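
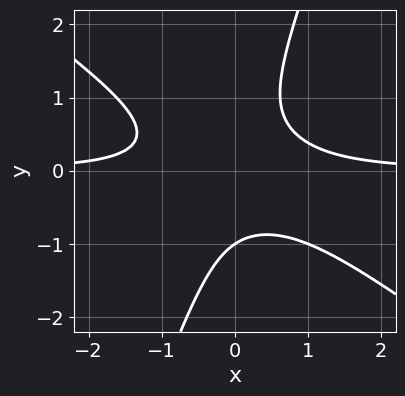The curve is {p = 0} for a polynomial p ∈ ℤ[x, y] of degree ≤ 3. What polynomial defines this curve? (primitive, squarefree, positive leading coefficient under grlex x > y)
The degree is 3 — the shape is more complex than any degree-2 curve.
From the visible intercepts: the curve avoids every integer x-axis point in the box; it crosses the y-axis at the gridline y = -1.
Matching integer coefficients to the picture gives p.

2*x^2*y + 2*x*y^2 - y^3 - 1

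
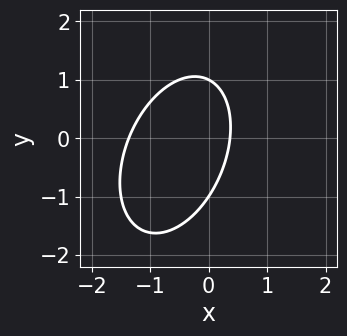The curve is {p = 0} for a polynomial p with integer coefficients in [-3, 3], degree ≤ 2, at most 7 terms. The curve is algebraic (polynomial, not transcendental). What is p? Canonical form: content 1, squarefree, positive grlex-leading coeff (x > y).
Degree: the shape is more complex than any degree-1 curve, so deg p = 2.
Reading off the gridlines: the y-axis gridline crossings are at y ∈ {-1, 1}.
Fitting integer coefficients to these (and the overall shape) gives p.

2*x^2 - x*y + y^2 + 2*x - 1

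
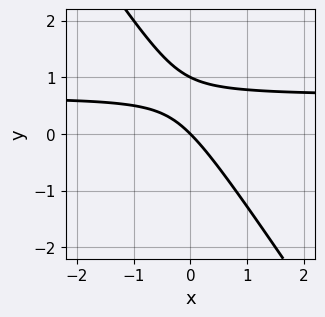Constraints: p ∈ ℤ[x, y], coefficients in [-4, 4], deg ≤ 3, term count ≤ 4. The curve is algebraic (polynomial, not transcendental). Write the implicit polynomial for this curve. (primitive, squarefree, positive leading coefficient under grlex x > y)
Degree: a generic line meets the curve in up to 2 points, so deg p = 2.
From the axis intercepts and sections: the y-axis gridline crossings are at y ∈ {0, 1}; it meets the x-axis at x = 0 (among the integer gridlines).
These observations pin down the coefficients.

3*x*y + 2*y^2 - 2*x - 2*y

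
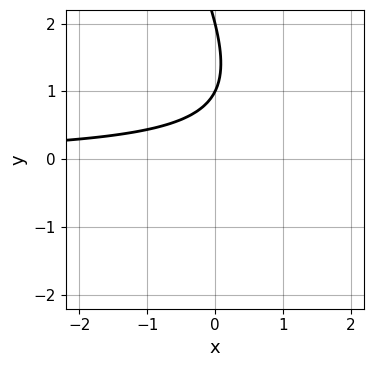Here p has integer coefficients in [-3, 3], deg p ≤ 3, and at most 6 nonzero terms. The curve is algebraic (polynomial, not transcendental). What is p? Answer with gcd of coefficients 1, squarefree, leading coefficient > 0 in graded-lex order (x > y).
(a) The degree is 2 — a generic line meets the curve in up to 2 points.
(b) Observable constraints: no x-intercept at any integer in the box; among the integer gridlines, it crosses the y-axis at y ∈ {1, 2}.
(c) Assembling these constraints gives the stated polynomial.

2*x*y + y^2 - 3*y + 2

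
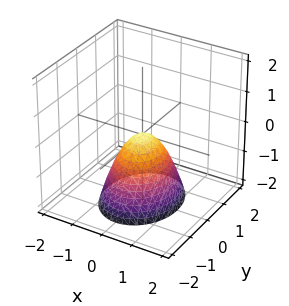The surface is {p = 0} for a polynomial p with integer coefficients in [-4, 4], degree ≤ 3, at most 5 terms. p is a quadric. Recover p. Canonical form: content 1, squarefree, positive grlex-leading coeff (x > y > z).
3*x^2 + 2*y^2 + 2*z

1. The degree is 2 — a paraboloid; a quadric.
2. Symmetries: mirror symmetry x ↦ −x ⇒ only even powers of x; it's symmetric under y → −y, forcing even powers of y.
3. From the visible intercepts: one y-axis crossing is at y = 0; one z-axis crossing is at z = 0; it meets the x-axis at x = 0 (among the integer gridlines).
4. Together with the visible shape, these determine p as stated.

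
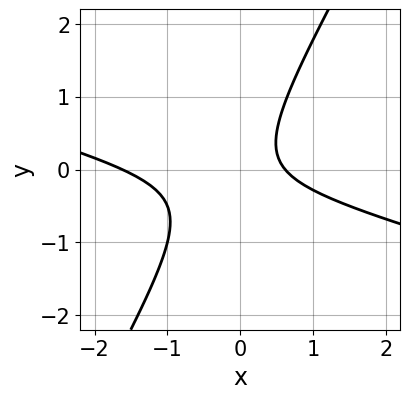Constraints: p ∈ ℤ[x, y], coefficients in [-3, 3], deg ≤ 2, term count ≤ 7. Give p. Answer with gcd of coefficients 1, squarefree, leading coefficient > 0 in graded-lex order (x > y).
x^2 + 3*x*y - 2*y^2 + x - 1

1. deg p = 2.
2. Against the integer gridlines: the curve avoids every integer y-axis point in the box.
3. Fitting integer coefficients to these (and the overall shape) gives p.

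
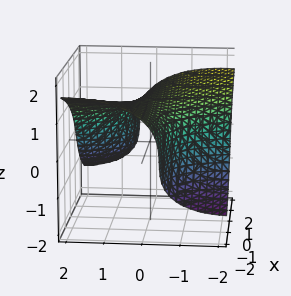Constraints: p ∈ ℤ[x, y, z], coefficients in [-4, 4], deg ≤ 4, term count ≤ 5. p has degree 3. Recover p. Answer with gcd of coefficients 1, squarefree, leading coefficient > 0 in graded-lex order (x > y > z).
1. deg p = 3. No degree-2 surface has this shape.
2. Observable constraints: it misses every integer gridline on the y-axis; it misses every integer gridline on the x-axis.
3. Assembling these constraints gives the stated polynomial.

y^2*z + 2*z^3 + 3*x*y - 3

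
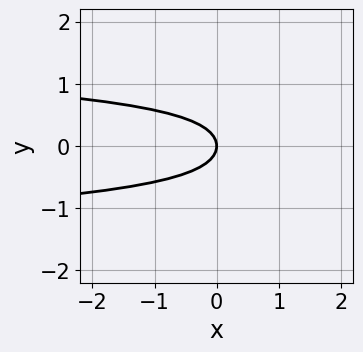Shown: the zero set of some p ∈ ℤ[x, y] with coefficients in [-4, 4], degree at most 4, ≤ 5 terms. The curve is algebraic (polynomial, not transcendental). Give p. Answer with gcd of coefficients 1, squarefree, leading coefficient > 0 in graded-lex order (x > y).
(a) deg p = 4. The shape is more complex than any degree-3 curve.
(b) Symmetries: the y ↦ −y reflection is a symmetry, so y appears only in even powers.
(c) Checking where it meets the axes: one x-axis crossing is at x = 0; it meets the y-axis at y = 0 (among the integer gridlines).
(d) Solving for integer coefficients yields p as stated.

3*y^4 + 2*y^2 + x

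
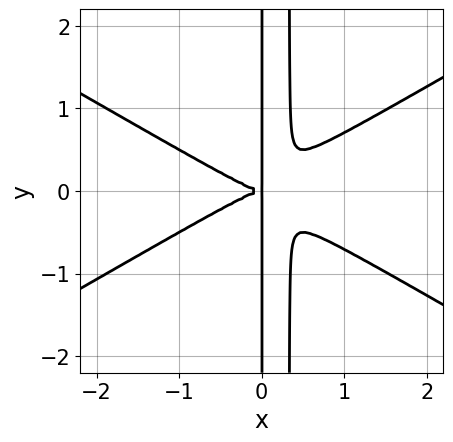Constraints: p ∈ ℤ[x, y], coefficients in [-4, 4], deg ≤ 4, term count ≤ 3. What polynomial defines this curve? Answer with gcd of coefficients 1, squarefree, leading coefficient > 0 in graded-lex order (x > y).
1. deg p = 4. The shape is more complex than any degree-3 curve.
2. Symmetries: the y ↦ −y reflection is a symmetry, so y appears only in even powers.
3. From the axis intercepts and sections: the visible y-axis segment lies entirely on the curve.
4. Solving for integer coefficients yields p as stated.

x^4 - 3*x^2*y^2 + x*y^2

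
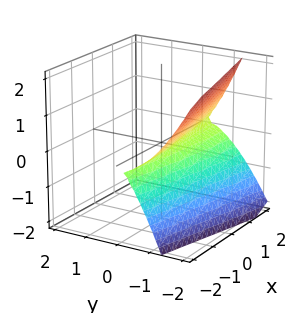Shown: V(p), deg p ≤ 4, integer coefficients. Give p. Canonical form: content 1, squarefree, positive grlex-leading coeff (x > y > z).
x*y*z + 2*y^3 + y^2 + 2*z^2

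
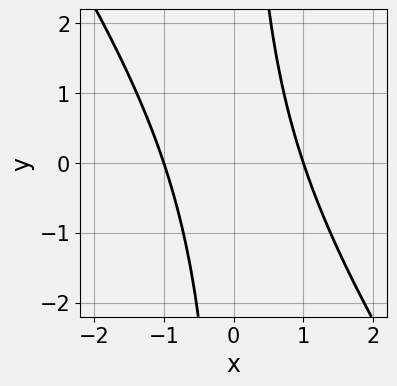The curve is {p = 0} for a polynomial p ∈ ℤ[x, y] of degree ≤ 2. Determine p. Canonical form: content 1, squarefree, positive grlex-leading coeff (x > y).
3*x^2 + 2*x*y - 3

1. deg p = 2.
2. From the visible intercepts: the curve avoids every integer y-axis point in the box; the x-axis gridline crossings are at x ∈ {-1, 1}.
3. Assembling these constraints gives the stated polynomial.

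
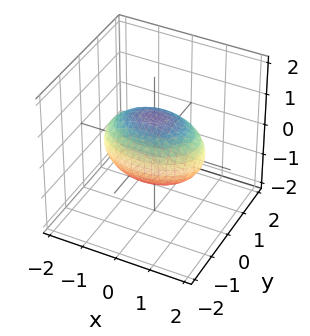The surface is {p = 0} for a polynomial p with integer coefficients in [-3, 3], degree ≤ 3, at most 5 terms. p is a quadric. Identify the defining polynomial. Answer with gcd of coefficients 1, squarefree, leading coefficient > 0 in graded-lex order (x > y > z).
(a) The degree is 2 — a closed, bounded, convex surface; a quadric.
(b) Symmetries: mirror symmetry x ↦ −x ⇒ only even powers of x; it's symmetric under y → −y, forcing even powers of y; the z ↦ −z reflection is a symmetry, so z appears only in even powers.
(c) Observable constraints: the y-axis gridline crossings are at y ∈ {-1, 1}; the z-axis gridline crossings are at z ∈ {-1, 1}.
(d) Together with the visible shape, these determine p as stated.

x^2 + 2*y^2 + 2*z^2 - 2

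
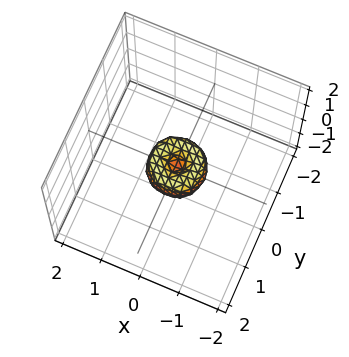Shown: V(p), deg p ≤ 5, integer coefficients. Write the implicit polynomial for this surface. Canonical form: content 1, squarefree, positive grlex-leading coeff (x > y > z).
(a) The degree is 4 — the shape is more complex than any degree-3 surface.
(b) Symmetries: the surface is invariant under rotation about z: p = q(x² + y², z).
(c) Checking where it meets the axes: it meets the y-axis at y = 0 (among the integer gridlines); it crosses the x-axis at the gridline x = 0; a circular section at z = 0 has radius between 0 and 1.
(d) Matching integer coefficients to the picture gives p.

2*x^4 + 4*x^2*y^2 + 2*y^4 - x^2 - y^2 + z^2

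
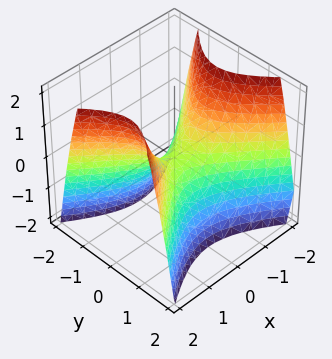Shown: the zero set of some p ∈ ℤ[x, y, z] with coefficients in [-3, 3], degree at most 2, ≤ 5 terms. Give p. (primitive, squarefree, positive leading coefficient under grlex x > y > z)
(a) Degree: a saddle surface; a quadric, so deg p = 2.
(b) Symmetries: the y ↦ −y reflection is a symmetry, so y appears only in even powers; mirror symmetry x ↦ −x ⇒ only even powers of x.
(c) From the axis intercepts and sections: it meets the y-axis at y = 0 (among the integer gridlines); it crosses the x-axis at the gridline x = 0.
(d) Fitting integer coefficients to these (and the overall shape) gives p.

2*x^2 - 3*y^2 - 2*z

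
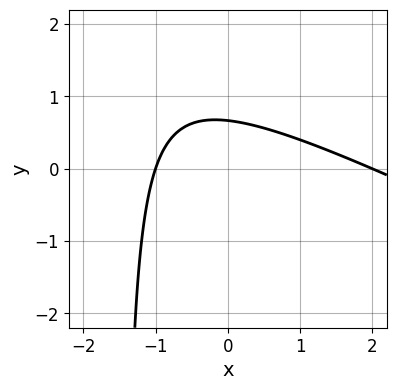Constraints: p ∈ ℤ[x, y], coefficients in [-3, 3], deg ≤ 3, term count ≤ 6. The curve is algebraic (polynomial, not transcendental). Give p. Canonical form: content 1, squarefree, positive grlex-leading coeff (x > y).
x^2 + 2*x*y - x + 3*y - 2

1. Degree: no degree-1 curve has this shape, so deg p = 2.
2. Reading off the gridlines: among the integer gridlines, it crosses the x-axis at x ∈ {-1, 2}.
3. Fitting integer coefficients to these (and the overall shape) gives p.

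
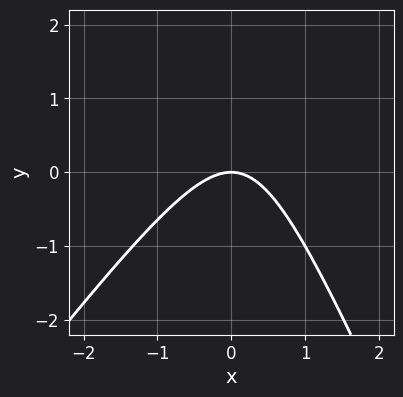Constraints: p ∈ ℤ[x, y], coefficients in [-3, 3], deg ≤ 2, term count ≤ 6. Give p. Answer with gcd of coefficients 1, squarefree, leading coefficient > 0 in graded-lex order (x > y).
deg p = 2.
Observable constraints: it crosses the y-axis at the gridline y = 0; it crosses the x-axis at the gridline x = 0.
Fitting integer coefficients to these (and the overall shape) gives p.

3*x^2 - x*y - y^2 + 3*y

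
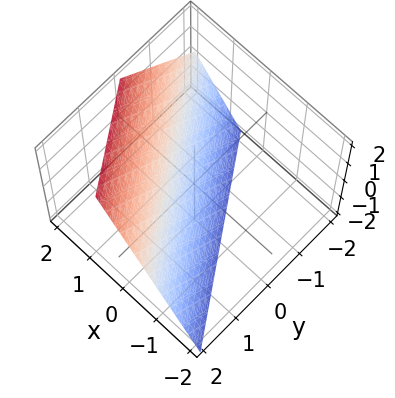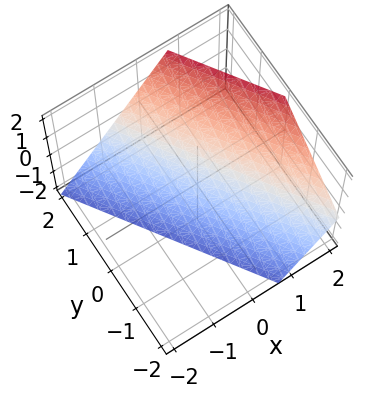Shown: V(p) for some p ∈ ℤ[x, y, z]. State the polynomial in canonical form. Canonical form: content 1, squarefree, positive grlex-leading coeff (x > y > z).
3*x + 2*y - 2*z - 2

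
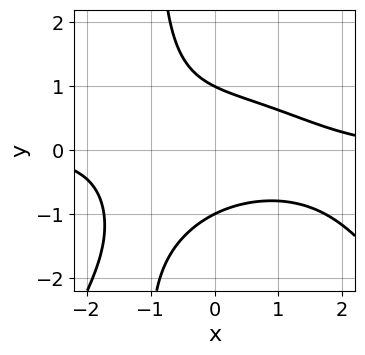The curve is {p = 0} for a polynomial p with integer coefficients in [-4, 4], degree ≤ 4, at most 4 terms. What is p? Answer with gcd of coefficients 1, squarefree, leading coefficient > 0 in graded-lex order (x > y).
1. deg p = 4.
2. Against the integer gridlines: no x-intercept at any integer in the box; the y-axis gridline crossings are at y ∈ {-1, 1}.
3. The integer polynomial consistent with all of this is the stated p.

x^3*y + 3*x*y^2 + 3*y^2 - 3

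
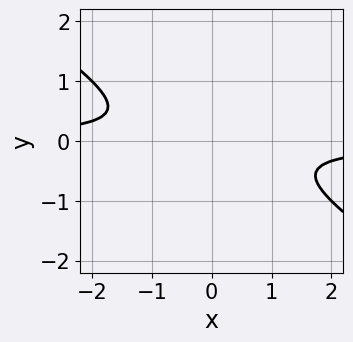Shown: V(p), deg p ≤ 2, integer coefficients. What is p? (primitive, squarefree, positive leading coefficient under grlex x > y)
The degree is 2 — the shape is more complex than any degree-1 curve.
Observable constraints: it misses every integer gridline on the x-axis; it misses every integer gridline on the y-axis.
Assembling these constraints gives the stated polynomial.

2*x*y + 3*y^2 + 1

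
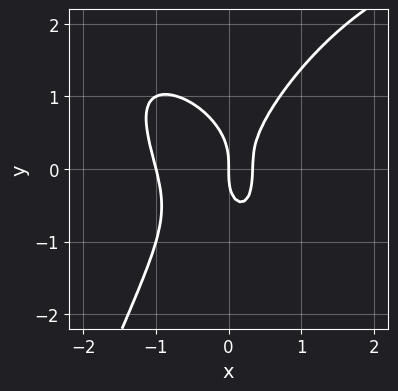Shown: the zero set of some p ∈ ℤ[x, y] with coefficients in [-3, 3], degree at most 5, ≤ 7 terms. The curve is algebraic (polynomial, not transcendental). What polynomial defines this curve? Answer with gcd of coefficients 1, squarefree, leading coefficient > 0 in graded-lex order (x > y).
deg p = 4.
From the visible intercepts: the x-axis gridline crossings are at x ∈ {-1, 0}; one y-axis crossing is at y = 0.
These observations pin down the coefficients.

x^3*y - 3*x^3 + y^3 - 2*x^2 + x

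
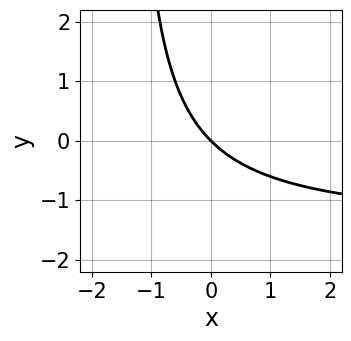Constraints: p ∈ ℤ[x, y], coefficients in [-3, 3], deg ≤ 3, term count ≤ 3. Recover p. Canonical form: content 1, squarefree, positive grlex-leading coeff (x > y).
2*x*y + 3*x + 3*y

(a) Degree: a generic line meets the curve in up to 2 points, so deg p = 2.
(b) Against the integer gridlines: one x-axis crossing is at x = 0; it meets the y-axis at y = 0 (among the integer gridlines).
(c) Matching integer coefficients to the picture gives p.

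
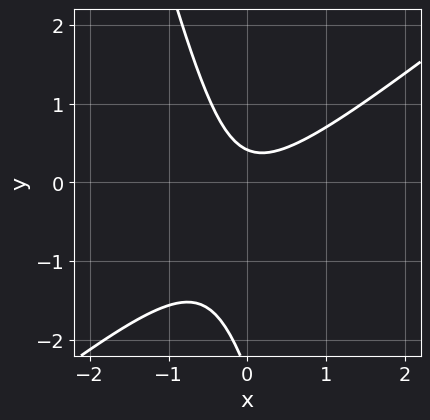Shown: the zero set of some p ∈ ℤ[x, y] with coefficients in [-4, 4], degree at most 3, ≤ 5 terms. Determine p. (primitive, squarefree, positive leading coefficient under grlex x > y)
3*x^2 - 3*x*y - y^2 - 2*y + 1

1. deg p = 2. A generic line meets the curve in up to 2 points.
2. From the visible intercepts: the curve avoids every integer x-axis point in the box.
3. The integer polynomial consistent with all of this is the stated p.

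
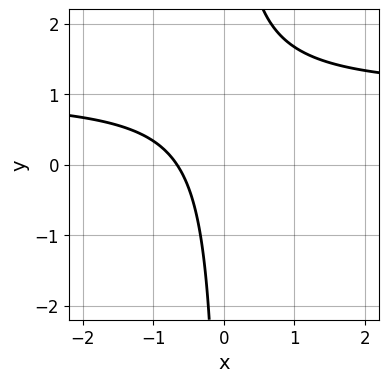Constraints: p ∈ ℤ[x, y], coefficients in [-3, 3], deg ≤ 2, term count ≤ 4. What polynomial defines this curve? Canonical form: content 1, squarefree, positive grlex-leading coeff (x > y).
First, deg p = 2.
Then, observable constraints: it misses every integer gridline on the y-axis.
Finally, together with the visible shape, these determine p as stated.

3*x*y - 3*x - 2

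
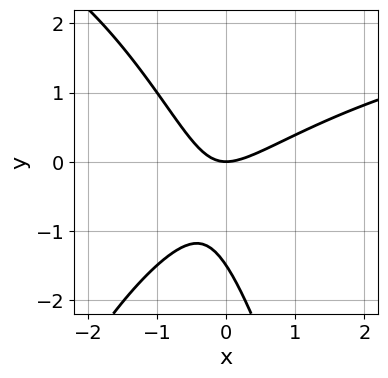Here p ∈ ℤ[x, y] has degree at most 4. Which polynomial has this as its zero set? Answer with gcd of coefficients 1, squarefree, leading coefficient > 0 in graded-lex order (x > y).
x^2*y - 3*x^2 + 3*x*y + 2*y^2 + 3*y

The degree is 3 — no degree-2 curve has this shape.
Against the integer gridlines: it meets the x-axis at x = 0 (among the integer gridlines); one y-axis crossing is at y = 0.
Putting this together gives p.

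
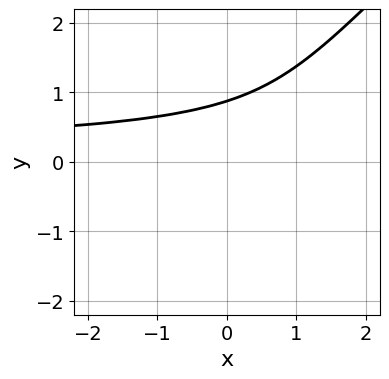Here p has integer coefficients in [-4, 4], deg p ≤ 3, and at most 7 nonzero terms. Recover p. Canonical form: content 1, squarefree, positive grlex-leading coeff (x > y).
3*x*y^2 - 3*y^3 + y^2 - 2*y + 3

(a) Degree: the shape is more complex than any degree-2 curve, so deg p = 3.
(b) From the axis intercepts and sections: it misses every integer gridline on the x-axis.
(c) Solving for integer coefficients yields p as stated.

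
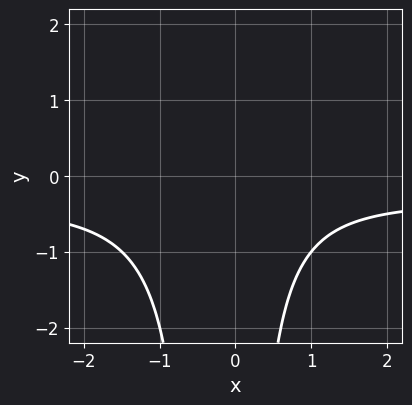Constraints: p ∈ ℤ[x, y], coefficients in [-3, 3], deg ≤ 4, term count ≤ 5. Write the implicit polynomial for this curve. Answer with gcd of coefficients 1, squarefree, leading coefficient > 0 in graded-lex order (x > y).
3*x^2*y + x^2 + x*y + 3

1. The degree is 3 — a generic line meets the curve in up to 3 points.
2. Checking where it meets the axes: it misses every integer gridline on the y-axis; it misses every integer gridline on the x-axis.
3. Assembling these constraints gives the stated polynomial.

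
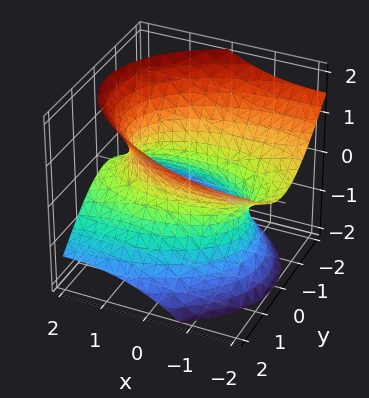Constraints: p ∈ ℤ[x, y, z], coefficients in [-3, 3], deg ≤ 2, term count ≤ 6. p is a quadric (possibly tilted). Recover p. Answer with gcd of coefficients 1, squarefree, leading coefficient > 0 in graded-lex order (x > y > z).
x^2 + 3*x*z + 3*y^2 - 3*z^2 - 3

First, degree: a generic line meets the surface in up to 2 points, so deg p = 2.
Next, checking where it meets the axes: among the integer gridlines, it crosses the y-axis at y ∈ {-1, 1}; the surface avoids every integer z-axis point in the box.
Finally, together with the visible shape, these determine p as stated.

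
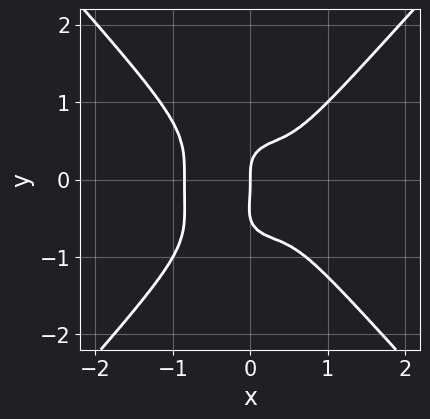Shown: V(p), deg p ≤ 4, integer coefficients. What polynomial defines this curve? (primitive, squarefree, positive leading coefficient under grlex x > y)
3*x^4 - 2*y^4 - y^3 - x^2 + x

deg p = 4.
From the visible intercepts: one y-axis crossing is at y = 0; it meets the x-axis at x = 0 (among the integer gridlines).
Assembling these constraints gives the stated polynomial.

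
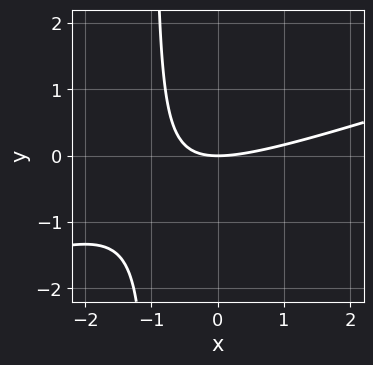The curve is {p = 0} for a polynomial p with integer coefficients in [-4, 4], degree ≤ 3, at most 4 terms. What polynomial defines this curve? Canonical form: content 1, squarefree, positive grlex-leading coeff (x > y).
First, deg p = 2. No degree-1 curve has this shape.
Next, observable constraints: it crosses the x-axis at the gridline x = 0; it meets the y-axis at y = 0 (among the integer gridlines).
Finally, the integer polynomial consistent with all of this is the stated p.

x^2 - 3*x*y - 3*y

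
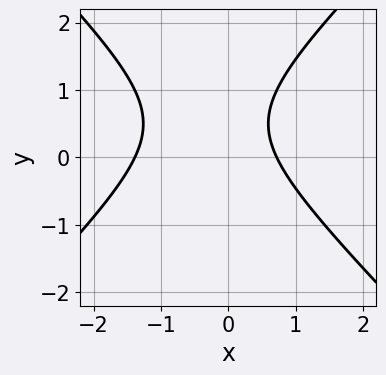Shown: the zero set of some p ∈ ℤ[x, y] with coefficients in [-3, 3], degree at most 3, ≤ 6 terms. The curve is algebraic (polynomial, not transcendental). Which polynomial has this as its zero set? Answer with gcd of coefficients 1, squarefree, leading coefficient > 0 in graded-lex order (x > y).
3*x^2 - 3*y^2 + 2*x + 3*y - 3

(a) Degree: the shape is more complex than any degree-1 curve, so deg p = 2.
(b) From the axis intercepts and sections: no y-intercept at any integer in the box.
(c) Assembling these constraints gives the stated polynomial.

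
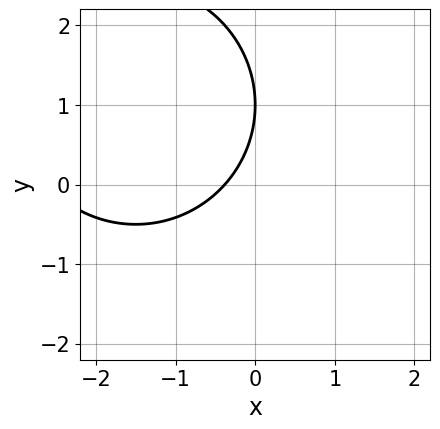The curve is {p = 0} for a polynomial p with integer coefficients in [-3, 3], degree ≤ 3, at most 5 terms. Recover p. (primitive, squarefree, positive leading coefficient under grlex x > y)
x^2 + y^2 + 3*x - 2*y + 1

The degree is 2 — a generic line meets the curve in up to 2 points.
From the axis intercepts and sections: one y-axis crossing is at y = 1.
Fitting integer coefficients to these (and the overall shape) gives p.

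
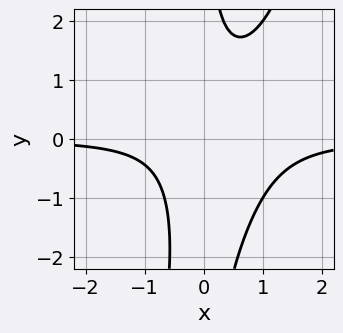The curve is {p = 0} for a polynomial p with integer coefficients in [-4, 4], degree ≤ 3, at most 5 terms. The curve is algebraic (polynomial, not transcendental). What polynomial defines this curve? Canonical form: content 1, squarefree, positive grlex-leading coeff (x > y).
1. The degree is 3 — the shape is more complex than any degree-2 curve.
2. Checking where it meets the axes: no x-intercept at any integer in the box; it misses every integer gridline on the y-axis.
3. Fitting integer coefficients to these (and the overall shape) gives p.

3*x^2*y - x*y^2 - 2*x*y + 2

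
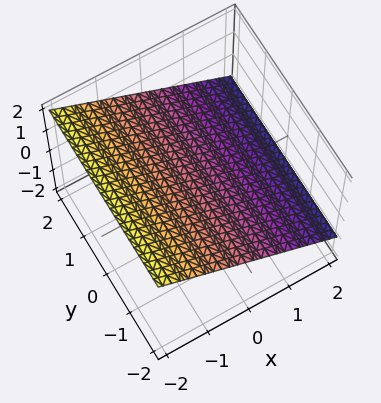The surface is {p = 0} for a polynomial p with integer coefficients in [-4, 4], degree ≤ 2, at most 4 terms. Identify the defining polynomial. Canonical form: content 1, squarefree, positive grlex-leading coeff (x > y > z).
(a) Degree: the surface is flat (a plane), so deg p = 1.
(b) Reading off the gridlines: it crosses the x-axis at the gridline x = 1; it misses every integer gridline on the y-axis.
(c) Putting this together gives p.

2*x + 3*z - 2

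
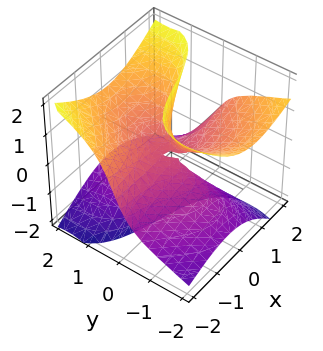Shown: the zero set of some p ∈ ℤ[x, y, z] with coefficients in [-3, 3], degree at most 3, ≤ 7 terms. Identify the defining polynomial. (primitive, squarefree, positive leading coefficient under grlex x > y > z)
(a) Degree: the shape is more complex than any degree-2 surface, so deg p = 3.
(b) Against the integer gridlines: the visible x-axis segment lies entirely on the surface; every point of the z-axis in the box is on the surface; it meets the y-axis at y = 0 (among the integer gridlines).
(c) Assembling these constraints gives the stated polynomial.

2*x^2*y - x*y*z + y^3 - 3*y*z^2 + 2*x*z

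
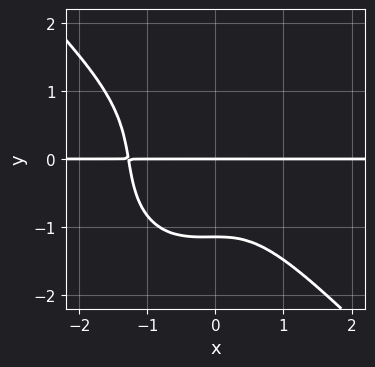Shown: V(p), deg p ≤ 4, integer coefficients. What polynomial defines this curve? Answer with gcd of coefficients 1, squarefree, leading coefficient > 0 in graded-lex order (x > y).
Degree: the shape is more complex than any degree-3 curve, so deg p = 4.
Checking where it meets the axes: every point of the x-axis in the box is on the curve; it meets the y-axis at y = 0 (among the integer gridlines).
Assembling these constraints gives the stated polynomial.

3*x^3*y + x^2*y^2 + 2*y^4 + 2*x^2*y + 3*y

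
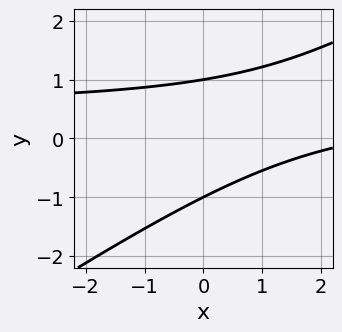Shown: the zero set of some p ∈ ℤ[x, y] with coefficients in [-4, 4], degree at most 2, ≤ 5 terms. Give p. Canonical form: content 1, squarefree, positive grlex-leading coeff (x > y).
2*x*y - 3*y^2 - x + 3

The degree is 2 — the shape is more complex than any degree-1 curve.
From the visible intercepts: the curve avoids every integer x-axis point in the box; the y-axis gridline crossings are at y ∈ {-1, 1}.
Putting this together gives p.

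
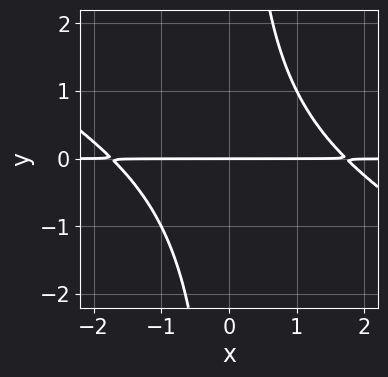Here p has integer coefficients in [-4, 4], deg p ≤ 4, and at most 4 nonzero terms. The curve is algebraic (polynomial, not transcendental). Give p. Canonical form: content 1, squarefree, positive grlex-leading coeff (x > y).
x^2*y + 2*x*y^2 - 3*y

(a) deg p = 3.
(b) Observable constraints: it crosses the y-axis at the gridline y = 0; every point of the x-axis in the box is on the curve.
(c) Assembling these constraints gives the stated polynomial.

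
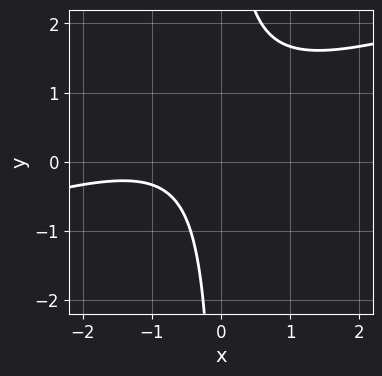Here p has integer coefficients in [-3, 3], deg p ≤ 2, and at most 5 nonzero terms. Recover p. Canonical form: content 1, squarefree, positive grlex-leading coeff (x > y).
x^2 - 3*x*y + 2*x + 2

1. The degree is 2 — no degree-1 curve has this shape.
2. Against the integer gridlines: no y-intercept at any integer in the box; the curve avoids every integer x-axis point in the box.
3. Assembling these constraints gives the stated polynomial.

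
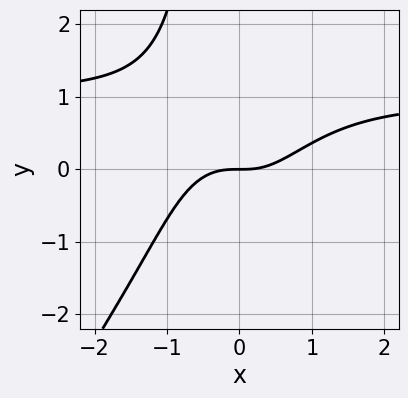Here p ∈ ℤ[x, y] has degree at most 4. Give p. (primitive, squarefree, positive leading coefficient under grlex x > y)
(a) deg p = 4. The shape is more complex than any degree-3 curve.
(b) Checking where it meets the axes: it meets the x-axis at x = 0 (among the integer gridlines); it meets the y-axis at y = 0 (among the integer gridlines).
(c) Together with the visible shape, these determine p as stated.

3*x^3*y - 2*x^2*y^2 - 3*x^3 + 3*x^2*y + 3*y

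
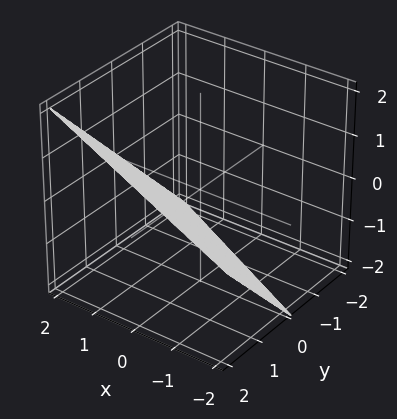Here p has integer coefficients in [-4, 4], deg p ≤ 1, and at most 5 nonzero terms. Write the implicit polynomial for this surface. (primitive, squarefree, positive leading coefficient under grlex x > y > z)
(a) Degree: the surface is flat (a plane), so deg p = 1.
(b) Observable constraints: it meets the z-axis at z = -1 (among the integer gridlines); it crosses the x-axis at the gridline x = 2; it meets the y-axis at y = 1 (among the integer gridlines).
(c) Matching integer coefficients to the picture gives p.

x + 2*y - 2*z - 2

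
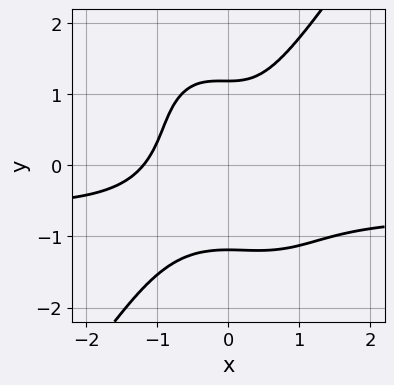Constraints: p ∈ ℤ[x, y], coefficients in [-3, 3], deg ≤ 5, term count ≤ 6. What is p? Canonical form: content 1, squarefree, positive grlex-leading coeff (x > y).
1. Degree: no degree-3 curve has this shape, so deg p = 4.
2. The integer polynomial consistent with all of this is the stated p.

3*x^3*y - y^4 + 2*x^3 + x^2 + 2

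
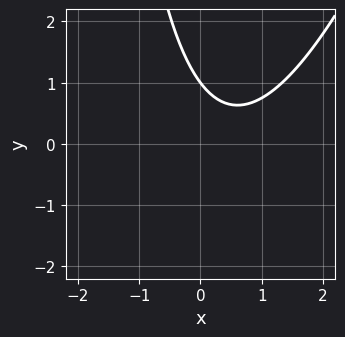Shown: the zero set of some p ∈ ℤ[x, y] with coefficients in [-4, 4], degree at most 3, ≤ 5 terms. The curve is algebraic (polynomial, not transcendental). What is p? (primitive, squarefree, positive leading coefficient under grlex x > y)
First, degree: the shape is more complex than any degree-1 curve, so deg p = 2.
Then, from the visible intercepts: the curve avoids every integer x-axis point in the box; it crosses the y-axis at the gridline y = 1.
Finally, assembling these constraints gives the stated polynomial.

3*x^2 - x*y - 3*x - 3*y + 3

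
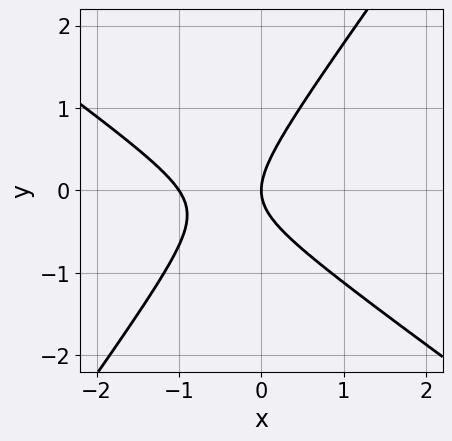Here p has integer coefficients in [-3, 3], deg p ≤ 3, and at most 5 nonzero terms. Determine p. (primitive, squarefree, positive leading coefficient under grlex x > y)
Degree: the shape is more complex than any degree-1 curve, so deg p = 2.
Reading off the gridlines: the x-axis gridline crossings are at x ∈ {-1, 0}; it meets the y-axis at y = 0 (among the integer gridlines).
Solving for integer coefficients yields p as stated.

3*x^2 + 2*x*y - 3*y^2 + 3*x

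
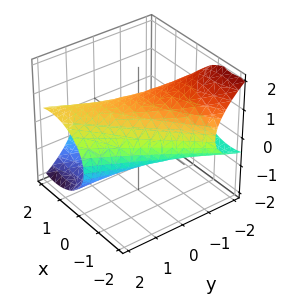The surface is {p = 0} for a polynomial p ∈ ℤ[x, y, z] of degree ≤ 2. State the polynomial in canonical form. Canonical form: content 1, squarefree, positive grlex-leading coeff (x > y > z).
2*x^2 - 3*x*y + y^2 + 2*y*z + 3*z^2 - 3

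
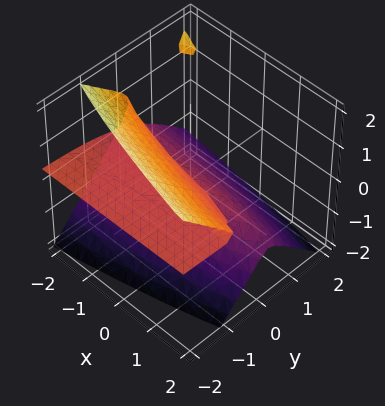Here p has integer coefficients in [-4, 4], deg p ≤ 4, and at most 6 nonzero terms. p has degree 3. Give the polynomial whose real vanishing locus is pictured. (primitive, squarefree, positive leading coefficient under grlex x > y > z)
x*z^2 - 2*y^2*z + 2*z^3 + y^2 + 2*y*z

There are 2 components.
deg p = 3.
Checking where it meets the axes: one y-axis crossing is at y = 0; every point of the x-axis in the box is on the surface; it meets the z-axis at z = 0 (among the integer gridlines).
Solving for integer coefficients yields p as stated.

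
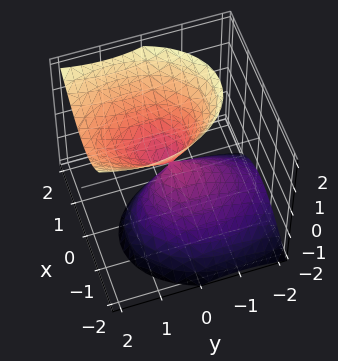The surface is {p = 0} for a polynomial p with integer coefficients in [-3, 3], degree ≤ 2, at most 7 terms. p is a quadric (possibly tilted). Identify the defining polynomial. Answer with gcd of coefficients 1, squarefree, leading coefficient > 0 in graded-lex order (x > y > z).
2*x^2 - x*z + y^2 - y*z - z^2

deg p = 2.
Observable constraints: it crosses the z-axis at the gridline z = 0; it crosses the y-axis at the gridline y = 0; it meets the x-axis at x = 0 (among the integer gridlines).
These observations pin down the coefficients.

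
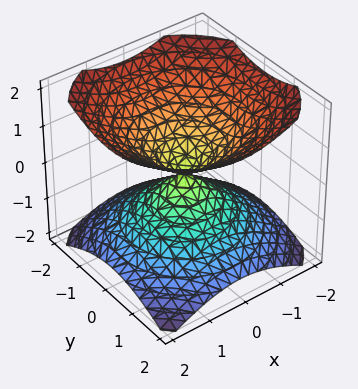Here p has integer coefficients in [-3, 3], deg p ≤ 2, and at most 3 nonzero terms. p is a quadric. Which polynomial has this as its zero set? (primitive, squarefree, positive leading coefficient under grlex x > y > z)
2*x^2 + 2*y^2 - 3*z^2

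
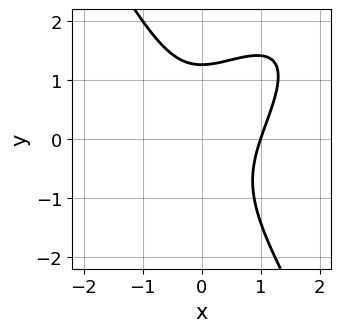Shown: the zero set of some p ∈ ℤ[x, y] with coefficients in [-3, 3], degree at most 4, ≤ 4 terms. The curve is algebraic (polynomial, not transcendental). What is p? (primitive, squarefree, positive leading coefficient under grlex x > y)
2*x^3 - 2*x^2*y + y^3 - 2

1. Degree: a generic line meets the curve in up to 3 points, so deg p = 3.
2. Observable constraints: it meets the x-axis at x = 1 (among the integer gridlines).
3. Fitting integer coefficients to these (and the overall shape) gives p.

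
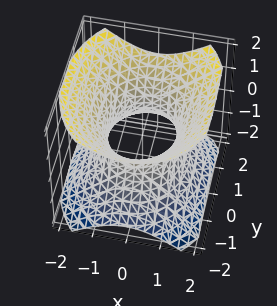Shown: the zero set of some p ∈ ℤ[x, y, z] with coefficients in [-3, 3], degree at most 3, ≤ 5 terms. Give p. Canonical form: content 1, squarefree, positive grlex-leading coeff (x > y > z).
1. The degree is 2 — one connected sheet with a waist; a quadric.
2. Symmetries: the x ↦ −x reflection is a symmetry, so x appears only in even powers; it's symmetric under z → −z, forcing even powers of z; the y ↦ −y reflection is a symmetry, so y appears only in even powers.
3. Checking where it meets the axes: among the integer gridlines, it crosses the x-axis at x ∈ {-1, 1}; the surface avoids every integer z-axis point in the box.
4. Solving for integer coefficients yields p as stated.

3*x^2 + 2*y^2 - 3*z^2 - 3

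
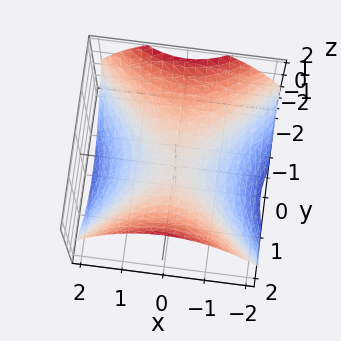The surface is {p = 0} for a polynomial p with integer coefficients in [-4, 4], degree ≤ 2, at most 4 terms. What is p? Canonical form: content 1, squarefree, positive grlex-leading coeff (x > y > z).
x^2 - y^2 + 2*z

First, degree: a hyperbolic paraboloid; a quadric, so deg p = 2.
Then, symmetries: mirror symmetry x ↦ −x ⇒ only even powers of x; mirror symmetry y ↦ −y ⇒ only even powers of y.
Next, observable constraints: one y-axis crossing is at y = 0; one x-axis crossing is at x = 0; one z-axis crossing is at z = 0.
Finally, solving for integer coefficients yields p as stated.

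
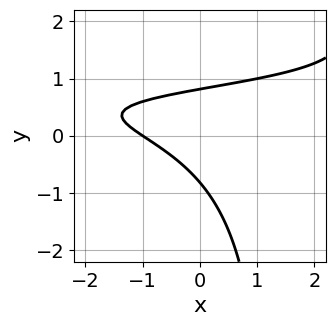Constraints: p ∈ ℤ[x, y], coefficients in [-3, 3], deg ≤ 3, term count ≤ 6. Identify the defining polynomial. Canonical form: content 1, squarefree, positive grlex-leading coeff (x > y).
2*x*y^2 - 3*x*y - 3*y^2 + 2*x + 2

(a) Degree: the shape is more complex than any degree-2 curve, so deg p = 3.
(b) Checking where it meets the axes: one x-axis crossing is at x = -1.
(c) Fitting integer coefficients to these (and the overall shape) gives p.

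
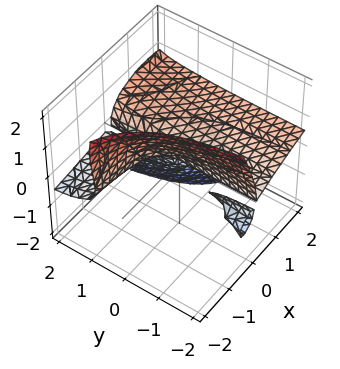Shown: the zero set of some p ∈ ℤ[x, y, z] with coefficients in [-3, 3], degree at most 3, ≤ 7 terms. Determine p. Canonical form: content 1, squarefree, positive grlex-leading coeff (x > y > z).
I count 2 distinct pieces. Treating them together as one polynomial.
Degree: the shape is more complex than any degree-2 surface, so deg p = 3.
From the visible intercepts: it crosses the z-axis at the gridline z = 0; every point of the y-axis in the box is on the surface.
Putting this together gives p.

x^2*y - 3*x*y*z + 3*x*z^2 + 2*z^3 - x^2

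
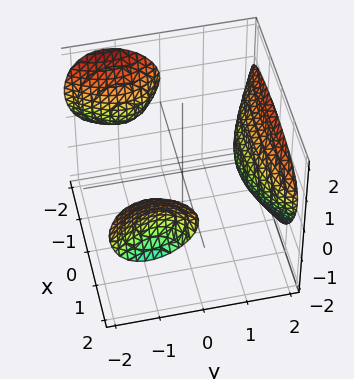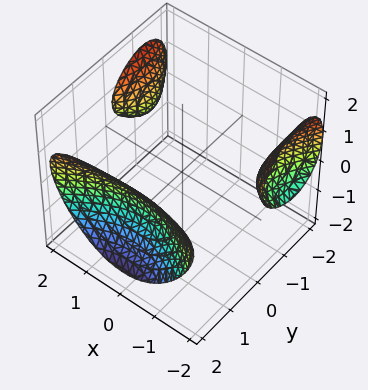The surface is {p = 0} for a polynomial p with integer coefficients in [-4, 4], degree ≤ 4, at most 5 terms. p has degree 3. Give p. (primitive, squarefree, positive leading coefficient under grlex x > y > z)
x^2*y - x^2*z - y^3 + 3*z^2 + 2

I count 3 distinct pieces. Treating them together as one polynomial.
The degree is 3 — the shape is more complex than any degree-2 surface.
Checking where it meets the axes: the surface avoids every integer z-axis point in the box; no x-intercept at any integer in the box.
These observations pin down the coefficients.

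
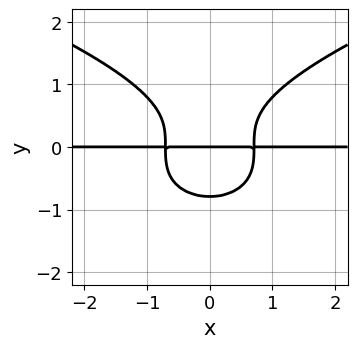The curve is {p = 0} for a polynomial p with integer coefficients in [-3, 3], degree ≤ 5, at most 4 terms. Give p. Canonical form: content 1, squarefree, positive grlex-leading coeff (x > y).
(a) The degree is 4 — no degree-3 curve has this shape.
(b) Symmetries: the x ↦ −x reflection is a symmetry, so x appears only in even powers.
(c) Reading off the gridlines: the visible x-axis segment lies entirely on the curve; it crosses the y-axis at the gridline y = 0.
(d) Solving for integer coefficients yields p as stated.

2*y^4 - 2*x^2*y + y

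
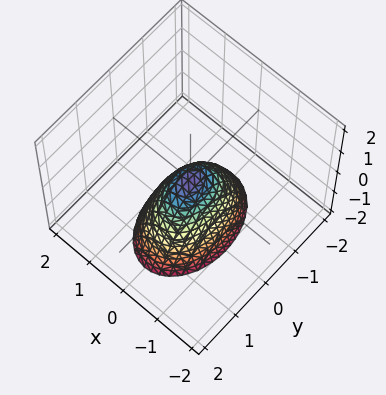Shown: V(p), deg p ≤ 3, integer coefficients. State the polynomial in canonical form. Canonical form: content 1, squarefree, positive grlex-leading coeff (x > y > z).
2*x^2 + y^2 + z

1. Degree: a single bowl opening along one axis; a quadric, so deg p = 2.
2. Symmetries: mirror symmetry x ↦ −x ⇒ only even powers of x; mirror symmetry y ↦ −y ⇒ only even powers of y.
3. Reading off the gridlines: one y-axis crossing is at y = 0; one x-axis crossing is at x = 0; it crosses the z-axis at the gridline z = 0.
4. Together with the visible shape, these determine p as stated.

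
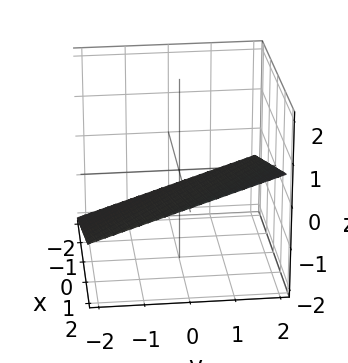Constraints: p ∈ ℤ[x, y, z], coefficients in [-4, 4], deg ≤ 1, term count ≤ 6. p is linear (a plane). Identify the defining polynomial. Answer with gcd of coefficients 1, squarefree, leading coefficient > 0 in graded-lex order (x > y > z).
x + y - 3*z - 2

(a) The degree is 1 — every cross-section is a straight line — this is a plane.
(b) From the visible intercepts: one x-axis crossing is at x = 2; it meets the y-axis at y = 2 (among the integer gridlines).
(c) Putting this together gives p.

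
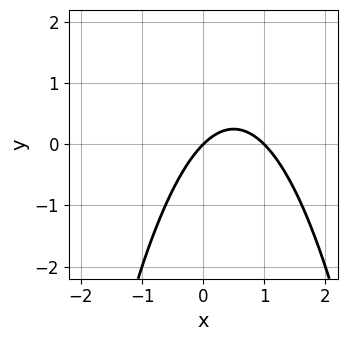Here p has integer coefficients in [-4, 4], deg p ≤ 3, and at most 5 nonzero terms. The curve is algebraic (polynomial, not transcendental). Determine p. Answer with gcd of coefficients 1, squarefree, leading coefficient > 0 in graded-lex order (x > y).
First, the degree is 2 — the shape is more complex than any degree-1 curve.
Next, reading off the gridlines: it crosses the y-axis at the gridline y = 0; the x-axis gridline crossings are at x ∈ {0, 1}.
Finally, assembling these constraints gives the stated polynomial.

x^2 - x + y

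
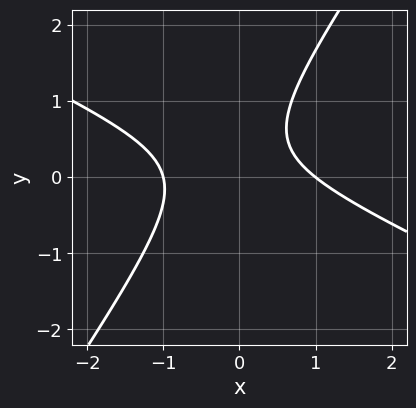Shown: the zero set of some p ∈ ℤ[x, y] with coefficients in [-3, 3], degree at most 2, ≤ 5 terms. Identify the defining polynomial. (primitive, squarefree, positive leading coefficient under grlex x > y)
2*x^2 + 3*x*y - 3*y^2 + 2*y - 2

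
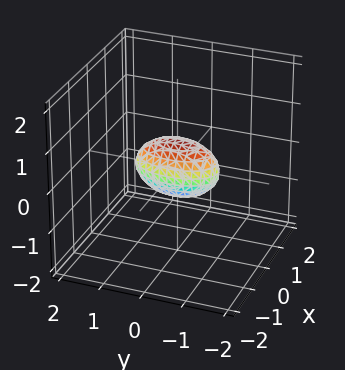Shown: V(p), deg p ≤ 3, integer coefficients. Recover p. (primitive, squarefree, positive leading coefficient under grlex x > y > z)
3*x^2 + y^2 + 2*z^2 - 1

First, degree: bounded and convex; a quadric, so deg p = 2.
Then, symmetries: the z ↦ −z reflection is a symmetry, so z appears only in even powers; mirror symmetry y ↦ −y ⇒ only even powers of y; mirror symmetry x ↦ −x ⇒ only even powers of x.
Next, reading off the gridlines: the y-axis gridline crossings are at y ∈ {-1, 1}.
Finally, fitting integer coefficients to these (and the overall shape) gives p.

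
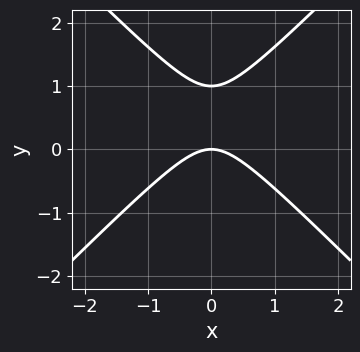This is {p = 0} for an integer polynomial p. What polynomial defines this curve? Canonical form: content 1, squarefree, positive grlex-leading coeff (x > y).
x^2 - y^2 + y

The degree is 2 — the shape is more complex than any degree-1 curve.
Symmetries: the x ↦ −x reflection is a symmetry, so x appears only in even powers.
From the visible intercepts: the y-axis gridline crossings are at y ∈ {0, 1}; it meets the x-axis at x = 0 (among the integer gridlines).
These observations pin down the coefficients.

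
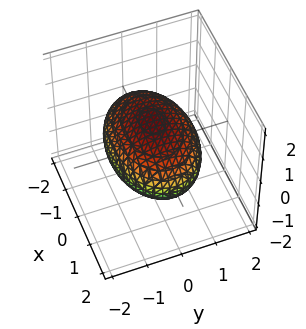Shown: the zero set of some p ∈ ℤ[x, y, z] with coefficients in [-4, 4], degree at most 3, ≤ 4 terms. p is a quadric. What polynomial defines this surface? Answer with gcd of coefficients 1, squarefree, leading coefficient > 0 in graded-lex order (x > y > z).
x^2 + 2*y^2 + 3*z^2 - 3

First, deg p = 2. Bounded and convex; a quadric.
Then, symmetries: mirror symmetry z ↦ −z ⇒ only even powers of z; it's symmetric under x → −x, forcing even powers of x; the y ↦ −y reflection is a symmetry, so y appears only in even powers.
Then, checking where it meets the axes: the z-axis gridline crossings are at z ∈ {-1, 1}.
Finally, assembling these constraints gives the stated polynomial.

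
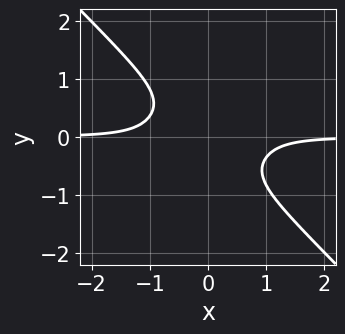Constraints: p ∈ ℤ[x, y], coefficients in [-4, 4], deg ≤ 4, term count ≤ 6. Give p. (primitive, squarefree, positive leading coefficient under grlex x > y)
3*x^3*y - x*y^3 + 2*y^4 + 1

First, deg p = 4.
Then, against the integer gridlines: no y-intercept at any integer in the box; the curve avoids every integer x-axis point in the box.
Finally, assembling these constraints gives the stated polynomial.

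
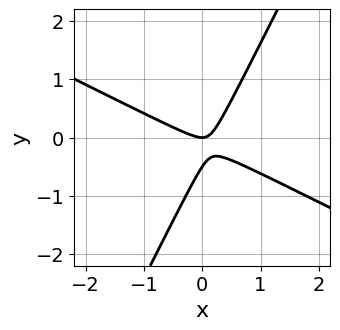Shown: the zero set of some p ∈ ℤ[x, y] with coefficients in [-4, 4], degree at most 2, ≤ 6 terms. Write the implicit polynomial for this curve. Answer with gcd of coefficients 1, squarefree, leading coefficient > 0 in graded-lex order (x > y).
2*x^2 + 3*x*y - 2*y^2 - y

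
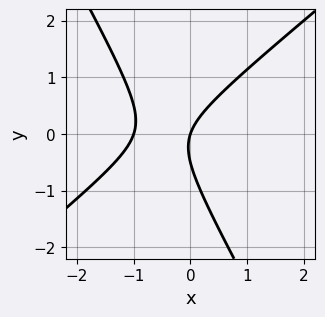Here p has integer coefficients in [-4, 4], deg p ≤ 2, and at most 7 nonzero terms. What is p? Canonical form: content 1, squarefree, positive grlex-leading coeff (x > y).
deg p = 2.
Observable constraints: the x-axis gridline crossings are at x ∈ {-1, 0}; one y-axis crossing is at y = 0.
Putting this together gives p.

3*x^2 - 2*x*y - 2*y^2 + 3*x - y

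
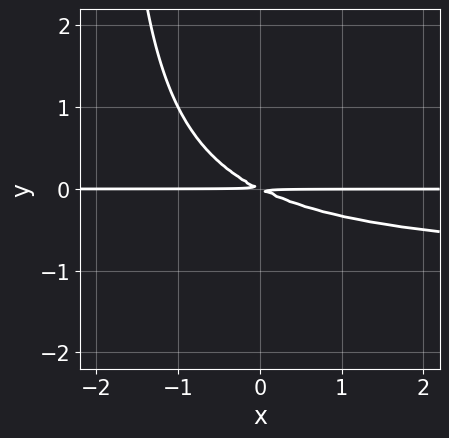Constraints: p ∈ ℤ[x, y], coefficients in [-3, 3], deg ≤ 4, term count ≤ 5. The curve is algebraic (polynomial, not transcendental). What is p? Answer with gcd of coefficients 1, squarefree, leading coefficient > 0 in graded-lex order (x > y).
First, the degree is 3 — a generic line meets the curve in up to 3 points.
Next, against the integer gridlines: every point of the x-axis in the box is on the curve.
Finally, solving for integer coefficients yields p as stated.

x*y^2 + x*y + 2*y^2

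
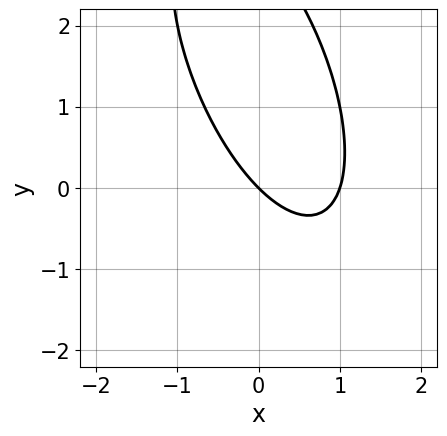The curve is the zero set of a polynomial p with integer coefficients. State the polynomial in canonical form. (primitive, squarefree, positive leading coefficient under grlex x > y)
3*x^2 + 2*x*y + y^2 - 3*x - 3*y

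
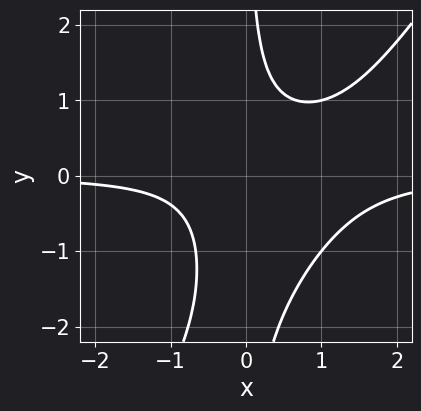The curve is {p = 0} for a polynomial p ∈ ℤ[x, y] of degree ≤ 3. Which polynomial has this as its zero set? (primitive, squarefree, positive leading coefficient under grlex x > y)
The degree is 3 — no degree-2 curve has this shape.
Against the integer gridlines: the curve avoids every integer x-axis point in the box; no y-intercept at any integer in the box.
Assembling these constraints gives the stated polynomial.

3*x^2*y - 2*x*y^2 - 3*x*y + 2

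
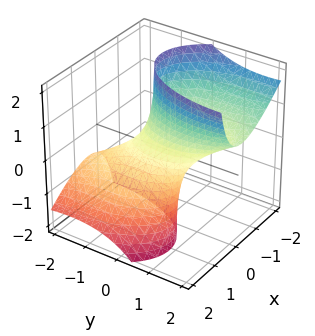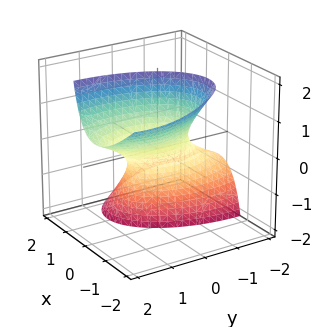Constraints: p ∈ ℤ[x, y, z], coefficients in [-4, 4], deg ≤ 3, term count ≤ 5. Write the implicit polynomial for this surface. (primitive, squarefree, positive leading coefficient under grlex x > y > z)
3*x^2 + 3*x*z + y^2 - 2*y*z - 1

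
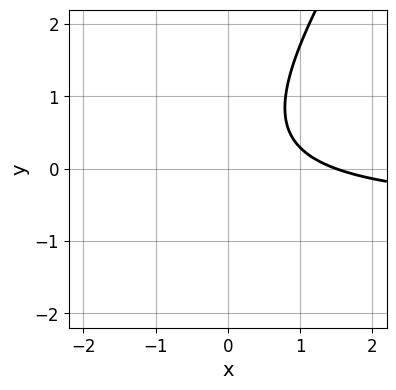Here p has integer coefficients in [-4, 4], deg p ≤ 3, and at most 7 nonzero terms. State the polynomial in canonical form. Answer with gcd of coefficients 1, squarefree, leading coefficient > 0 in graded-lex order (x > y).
3*x*y - 2*y^2 + 2*x + y - 3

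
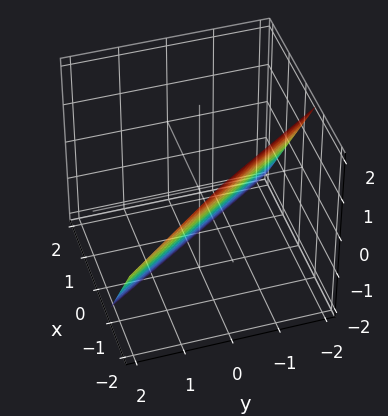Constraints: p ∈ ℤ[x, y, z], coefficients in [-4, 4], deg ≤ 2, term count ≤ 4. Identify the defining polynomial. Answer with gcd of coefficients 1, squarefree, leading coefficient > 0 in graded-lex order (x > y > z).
1. deg p = 1. The surface is flat (a plane).
2. Reading off the gridlines: it meets the z-axis at z = -1 (among the integer gridlines); it meets the y-axis at y = -1 (among the integer gridlines).
3. Fitting integer coefficients to these (and the overall shape) gives p.

3*x + 2*y + 2*z + 2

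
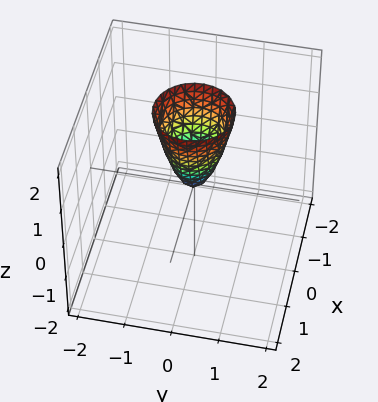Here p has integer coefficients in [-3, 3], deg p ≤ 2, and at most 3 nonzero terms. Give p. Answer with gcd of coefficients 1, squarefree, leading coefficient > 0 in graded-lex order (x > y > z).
3*x^2 + 3*y^2 - z

(a) Degree: a paraboloid; a quadric, so deg p = 2.
(b) Symmetries: every cross-section ⟂ z is a circle, so x, y appear only via x² + y².
(c) From the axis intercepts and sections: one y-axis crossing is at y = 0; one z-axis crossing is at z = 0.
(d) These observations pin down the coefficients.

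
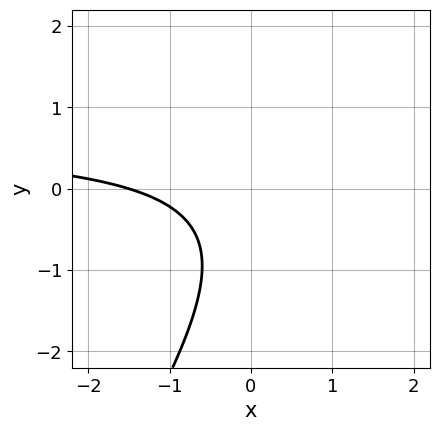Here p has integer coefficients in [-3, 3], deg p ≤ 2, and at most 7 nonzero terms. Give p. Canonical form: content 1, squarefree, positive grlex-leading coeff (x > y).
3*x*y - 2*y^2 - 2*x - 2*y - 3

1. The degree is 2 — a generic line meets the curve in up to 2 points.
2. Observable constraints: it misses every integer gridline on the y-axis.
3. Fitting integer coefficients to these (and the overall shape) gives p.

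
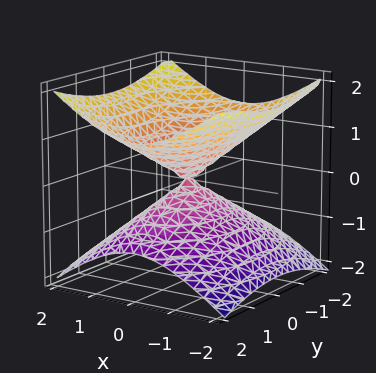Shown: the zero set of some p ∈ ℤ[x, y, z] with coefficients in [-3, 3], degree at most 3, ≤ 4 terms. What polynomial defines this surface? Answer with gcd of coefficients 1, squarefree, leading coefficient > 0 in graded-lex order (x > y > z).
2*x^2 + y^2 - 3*z^2

Degree: two nappes meeting at a single point; a quadric, so deg p = 2.
Symmetries: mirror symmetry y ↦ −y ⇒ only even powers of y; the x ↦ −x reflection is a symmetry, so x appears only in even powers; the z ↦ −z reflection is a symmetry, so z appears only in even powers.
Observable constraints: it crosses the x-axis at the gridline x = 0; it crosses the z-axis at the gridline z = 0; one y-axis crossing is at y = 0.
Matching integer coefficients to the picture gives p.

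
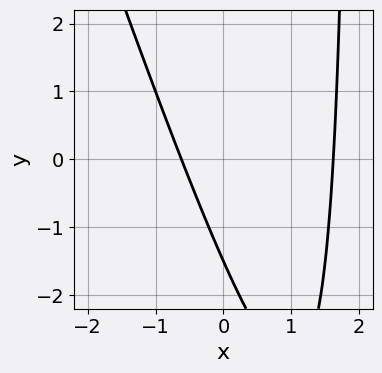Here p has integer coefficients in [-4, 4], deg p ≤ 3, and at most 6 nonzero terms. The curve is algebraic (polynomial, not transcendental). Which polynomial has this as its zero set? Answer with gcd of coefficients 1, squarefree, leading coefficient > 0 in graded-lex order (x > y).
3*x^2 + x*y - 3*x - 2*y - 3

First, the degree is 2 — a generic line meets the curve in up to 2 points.
Finally, putting this together gives p.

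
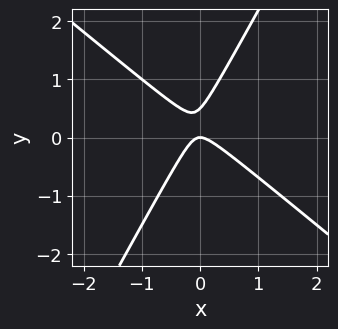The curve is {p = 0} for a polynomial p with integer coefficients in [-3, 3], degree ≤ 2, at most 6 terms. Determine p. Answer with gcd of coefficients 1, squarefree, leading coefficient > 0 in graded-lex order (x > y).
3*x^2 + 2*x*y - 2*y^2 + y

(a) Degree: a generic line meets the curve in up to 2 points, so deg p = 2.
(b) Observable constraints: it meets the x-axis at x = 0 (among the integer gridlines); one y-axis crossing is at y = 0.
(c) The integer polynomial consistent with all of this is the stated p.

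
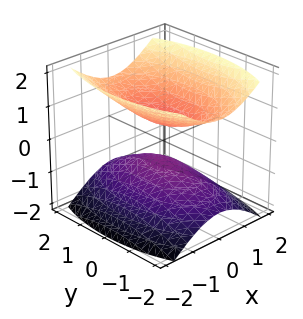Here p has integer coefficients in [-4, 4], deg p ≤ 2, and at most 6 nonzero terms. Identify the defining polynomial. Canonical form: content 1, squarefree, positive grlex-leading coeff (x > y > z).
First, the picture has 2 separate pieces. They look like related sheets of one shape, so recover p as a whole.
Next, deg p = 2. Two separate bowl-shaped sheets opening away from each other; a quadric.
Next, symmetries: it's symmetric under z → −z, forcing even powers of z; the x ↦ −x reflection is a symmetry, so x appears only in even powers; mirror symmetry y ↦ −y ⇒ only even powers of y.
Next, checking where it meets the axes: no x-intercept at any integer in the box; no y-intercept at any integer in the box.
Finally, these observations pin down the coefficients.

3*x^2 + y^2 - 3*z^2 + 1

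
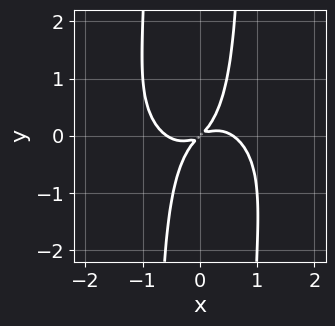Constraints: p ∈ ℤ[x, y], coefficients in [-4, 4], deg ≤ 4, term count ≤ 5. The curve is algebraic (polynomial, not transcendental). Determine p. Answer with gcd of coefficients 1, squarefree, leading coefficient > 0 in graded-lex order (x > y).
Degree: no degree-3 curve has this shape, so deg p = 4.
Matching integer coefficients to the picture gives p.

3*x^4 + 3*x^2*y^2 - x^2 + 3*x*y - 2*y^2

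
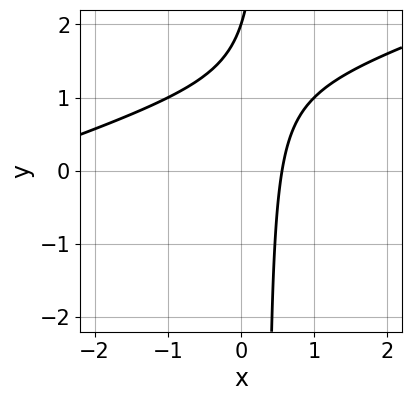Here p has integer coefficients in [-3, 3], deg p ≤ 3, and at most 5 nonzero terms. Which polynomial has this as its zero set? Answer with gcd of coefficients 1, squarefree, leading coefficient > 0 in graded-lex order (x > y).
x^2 - 3*x*y + 3*x + y - 2

(a) deg p = 2.
(b) From the visible intercepts: it meets the y-axis at y = 2 (among the integer gridlines).
(c) Together with the visible shape, these determine p as stated.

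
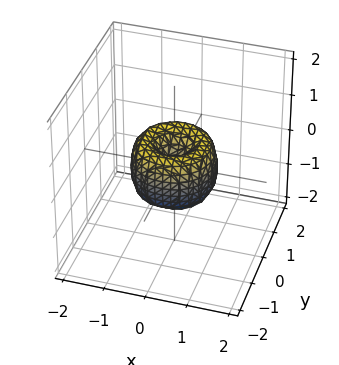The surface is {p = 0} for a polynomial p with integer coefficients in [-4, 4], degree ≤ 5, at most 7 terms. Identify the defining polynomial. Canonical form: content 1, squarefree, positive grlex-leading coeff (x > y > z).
2*x^4 + 4*x^2*y^2 + 2*y^4 - 2*x^2 - 2*y^2 + z^2

1. Degree: no degree-3 surface has this shape, so deg p = 4.
2. By symmetry, the surface is invariant under rotation about z: p = q(x² + y², z).
3. From the axis intercepts and sections: a circular section at z = 0 has radius exactly 1; one z-axis crossing is at z = 0; the y-axis gridline crossings are at y ∈ {-1, 0, 1}.
4. Together with the visible shape, these determine p as stated. Check: (-1, 0, 0) on the x-axis lies on the surface, and p(-1, 0, 0) = 0. ✓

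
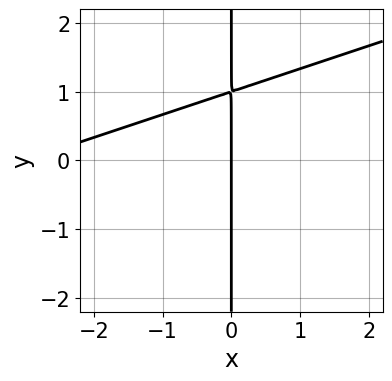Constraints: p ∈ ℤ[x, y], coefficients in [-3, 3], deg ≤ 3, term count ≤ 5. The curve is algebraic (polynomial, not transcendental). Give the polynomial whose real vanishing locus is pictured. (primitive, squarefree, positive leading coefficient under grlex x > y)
x^2 - 3*x*y + 3*x

First, deg p = 2. A generic line meets the curve in up to 2 points.
Next, observable constraints: every point of the y-axis in the box is on the curve; it crosses the x-axis at the gridline x = 0.
Finally, together with the visible shape, these determine p as stated.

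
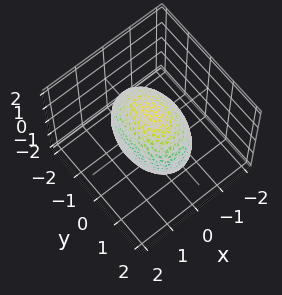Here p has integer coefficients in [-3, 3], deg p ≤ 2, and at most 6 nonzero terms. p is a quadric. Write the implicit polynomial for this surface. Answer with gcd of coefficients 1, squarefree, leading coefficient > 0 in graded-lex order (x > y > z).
2*x^2 + y^2 + z^2 - 2

First, degree: a closed, bounded, convex surface; a quadric, so deg p = 2.
Next, symmetries: the x ↦ −x reflection is a symmetry, so x appears only in even powers; it's symmetric under y → −y, forcing even powers of y; it's symmetric under z → −z, forcing even powers of z.
Then, reading off the gridlines: among the integer gridlines, it crosses the x-axis at x ∈ {-1, 1}.
Finally, fitting integer coefficients to these (and the overall shape) gives p.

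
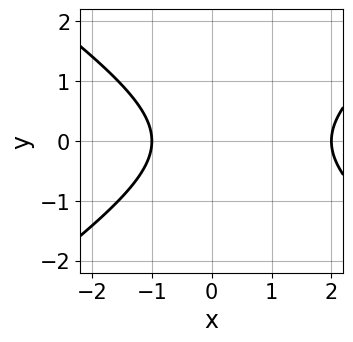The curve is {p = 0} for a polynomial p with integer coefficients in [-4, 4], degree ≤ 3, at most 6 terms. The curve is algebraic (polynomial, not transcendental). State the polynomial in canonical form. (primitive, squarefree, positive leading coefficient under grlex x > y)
x^2 - 2*y^2 - x - 2

The degree is 2 — a generic line meets the curve in up to 2 points.
Symmetries: mirror symmetry y ↦ −y ⇒ only even powers of y.
Reading off the gridlines: no y-intercept at any integer in the box; among the integer gridlines, it crosses the x-axis at x ∈ {-1, 2}.
Putting this together gives p.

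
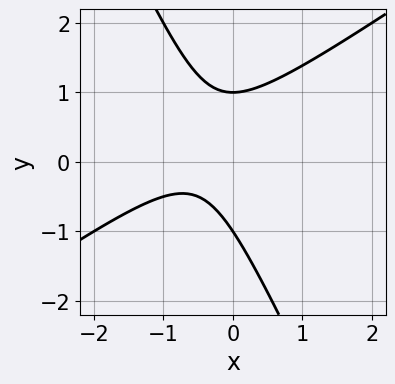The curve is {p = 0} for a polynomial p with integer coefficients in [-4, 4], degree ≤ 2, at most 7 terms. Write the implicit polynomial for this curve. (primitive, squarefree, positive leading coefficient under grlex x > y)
1. The degree is 2 — a generic line meets the curve in up to 2 points.
2. From the axis intercepts and sections: no x-intercept at any integer in the box; among the integer gridlines, it crosses the y-axis at y ∈ {-1, 1}.
3. Together with the visible shape, these determine p as stated.

3*x^2 - 3*x*y - 2*y^2 + 3*x + 2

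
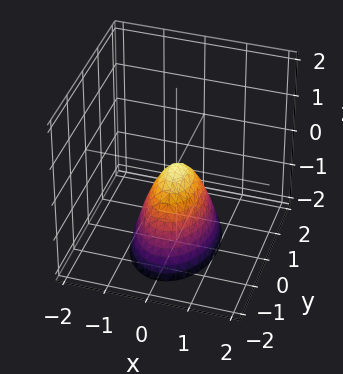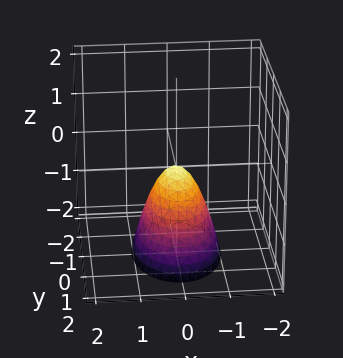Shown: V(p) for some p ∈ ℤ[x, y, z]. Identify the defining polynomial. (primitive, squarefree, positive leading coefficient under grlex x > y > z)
1. Degree: a paraboloid; a quadric, so deg p = 2.
2. Symmetries: mirror symmetry x ↦ −x ⇒ only even powers of x; the y ↦ −y reflection is a symmetry, so y appears only in even powers.
3. Checking where it meets the axes: it crosses the x-axis at the gridline x = 0; it meets the z-axis at z = 0 (among the integer gridlines); it meets the y-axis at y = 0 (among the integer gridlines).
4. These observations pin down the coefficients.

2*x^2 + y^2 + z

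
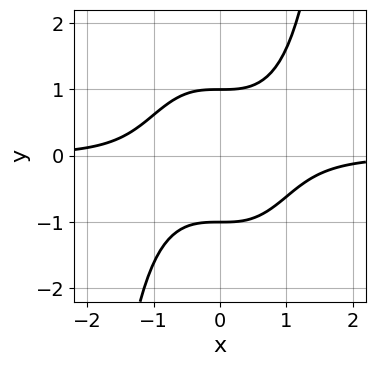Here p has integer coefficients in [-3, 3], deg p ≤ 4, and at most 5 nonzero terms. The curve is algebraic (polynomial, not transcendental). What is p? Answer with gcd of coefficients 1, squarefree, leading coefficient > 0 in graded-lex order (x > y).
x^3*y - y^2 + 1

1. The degree is 4 — no degree-3 curve has this shape.
2. Reading off the gridlines: the y-axis gridline crossings are at y ∈ {-1, 1}; the curve avoids every integer x-axis point in the box.
3. These observations pin down the coefficients.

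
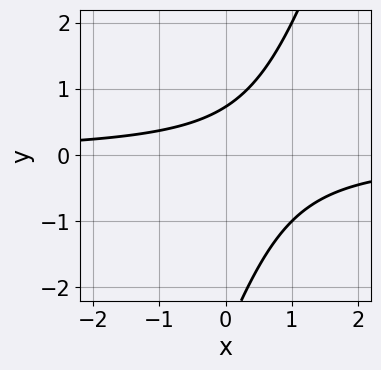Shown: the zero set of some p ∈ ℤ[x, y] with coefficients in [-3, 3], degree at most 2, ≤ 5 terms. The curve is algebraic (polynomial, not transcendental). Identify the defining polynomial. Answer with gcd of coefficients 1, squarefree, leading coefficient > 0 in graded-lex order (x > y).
3*x*y - y^2 - 2*y + 2

(a) The degree is 2 — a generic line meets the curve in up to 2 points.
(b) Against the integer gridlines: it misses every integer gridline on the x-axis.
(c) These observations pin down the coefficients.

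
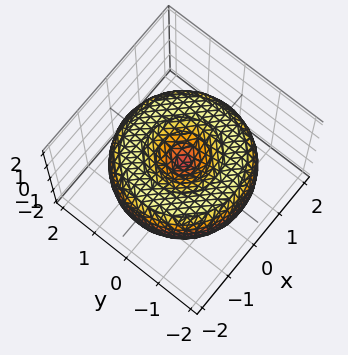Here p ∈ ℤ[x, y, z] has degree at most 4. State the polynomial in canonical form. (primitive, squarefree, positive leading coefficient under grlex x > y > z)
Degree: a generic line meets the surface in up to 4 points, so deg p = 4.
Symmetries: rotational symmetry about the z-axis ⇒ p depends on x, y only through x² + y².
From the axis intercepts and sections: one x-axis crossing is at x = 0; one z-axis crossing is at z = 0; one y-axis crossing is at y = 0.
Matching integer coefficients to the picture gives p.

x^4 + 2*x^2*y^2 + y^4 - 3*x^2 - 3*y^2 + 3*z^2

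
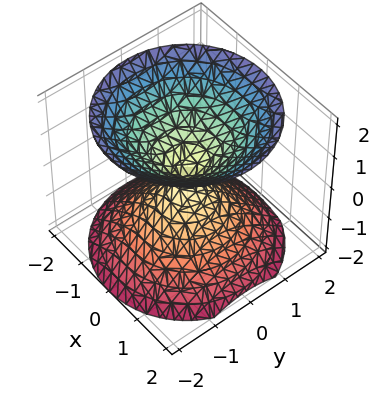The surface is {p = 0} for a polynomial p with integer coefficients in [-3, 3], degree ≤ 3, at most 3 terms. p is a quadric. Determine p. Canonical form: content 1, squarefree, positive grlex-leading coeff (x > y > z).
x^2 + y^2 - z^2

First, the picture has 2 separate pieces. Treating them together as one polynomial.
Then, deg p = 2. A double cone through the origin; a quadric.
Next, symmetry: the surface is invariant under rotation about z: p = q(x² + y², z); it's symmetric under z → −z, forcing even powers of z.
Then, checking where it meets the axes: it crosses the z-axis at the gridline z = 0; it crosses the y-axis at the gridline y = 0; it crosses the x-axis at the gridline x = 0.
Finally, solving for integer coefficients yields p as stated.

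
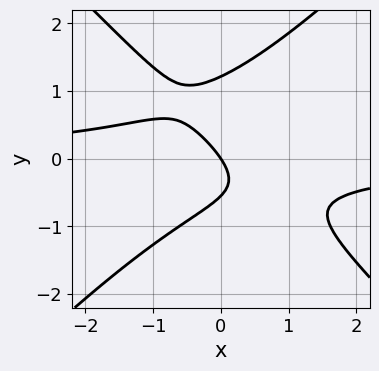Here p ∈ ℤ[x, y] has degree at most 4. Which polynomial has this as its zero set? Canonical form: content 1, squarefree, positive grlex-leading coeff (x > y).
3*x^2*y - 3*y^3 + 2*y^2 + 3*x + 2*y

1. The degree is 3 — no degree-2 curve has this shape.
2. From the visible intercepts: it meets the x-axis at x = 0 (among the integer gridlines); one y-axis crossing is at y = 0.
3. Assembling these constraints gives the stated polynomial.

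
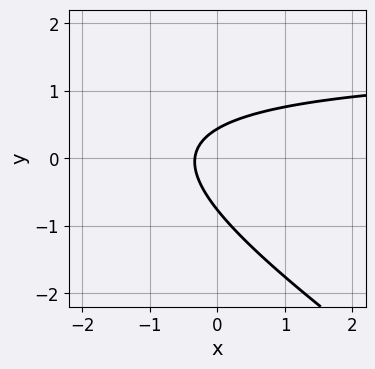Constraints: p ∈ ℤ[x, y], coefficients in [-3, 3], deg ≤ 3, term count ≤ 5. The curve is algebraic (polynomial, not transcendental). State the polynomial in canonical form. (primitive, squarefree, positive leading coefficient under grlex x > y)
2*x*y + 3*y^2 - 3*x + y - 1

deg p = 2. No degree-1 curve has this shape.
Putting this together gives p.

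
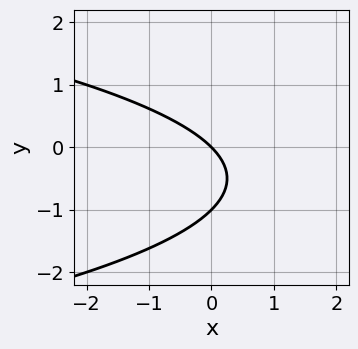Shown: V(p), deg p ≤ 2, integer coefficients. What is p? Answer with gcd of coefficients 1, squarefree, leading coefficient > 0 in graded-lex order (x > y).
y^2 + x + y

First, deg p = 2.
Next, from the visible intercepts: the y-axis gridline crossings are at y ∈ {-1, 0}; one x-axis crossing is at x = 0.
Finally, together with the visible shape, these determine p as stated.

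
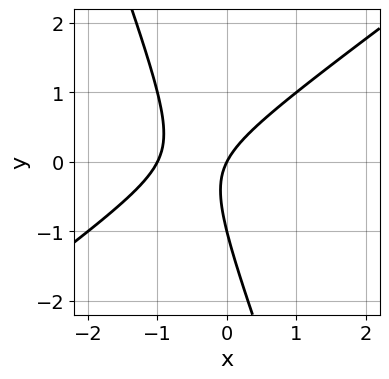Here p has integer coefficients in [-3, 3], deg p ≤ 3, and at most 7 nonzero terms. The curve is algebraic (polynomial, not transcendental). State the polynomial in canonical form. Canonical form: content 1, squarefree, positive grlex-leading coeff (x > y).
2*x^2 - 2*x*y - y^2 + 2*x - y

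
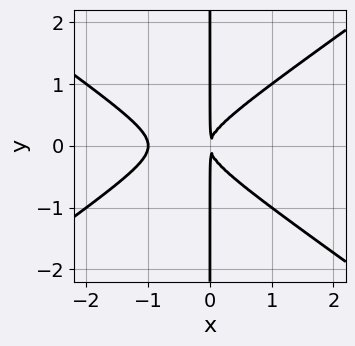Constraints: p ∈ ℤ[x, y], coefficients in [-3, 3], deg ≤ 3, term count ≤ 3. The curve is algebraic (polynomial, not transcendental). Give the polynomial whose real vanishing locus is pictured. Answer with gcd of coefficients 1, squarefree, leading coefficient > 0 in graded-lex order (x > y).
x^3 - 2*x*y^2 + x^2

First, the degree is 3 — no degree-2 curve has this shape.
Then, symmetries: the y ↦ −y reflection is a symmetry, so y appears only in even powers.
Next, reading off the gridlines: it meets the x-axis at x = -1 (among the integer gridlines); the visible y-axis segment lies entirely on the curve.
Finally, these observations pin down the coefficients.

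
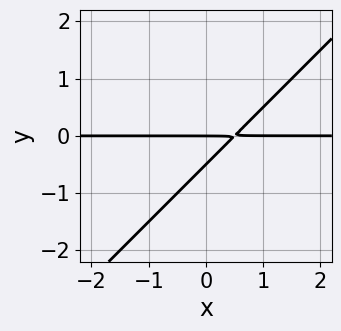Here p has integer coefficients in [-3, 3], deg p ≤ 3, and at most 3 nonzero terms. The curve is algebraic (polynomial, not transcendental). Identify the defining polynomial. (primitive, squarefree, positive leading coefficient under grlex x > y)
2*x*y - 2*y^2 - y

The degree is 2 — the shape is more complex than any degree-1 curve.
Checking where it meets the axes: it crosses the y-axis at the gridline y = 0; the visible x-axis segment lies entirely on the curve.
Together with the visible shape, these determine p as stated.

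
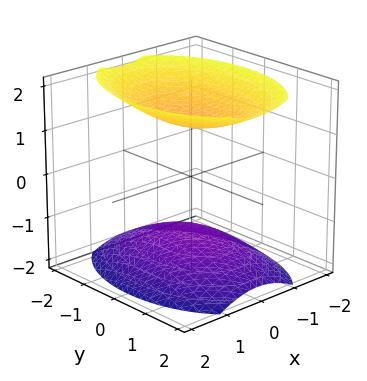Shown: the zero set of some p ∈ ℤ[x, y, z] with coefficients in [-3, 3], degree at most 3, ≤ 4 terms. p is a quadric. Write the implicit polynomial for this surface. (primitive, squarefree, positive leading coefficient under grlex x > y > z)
First, I count 2 distinct pieces.
Then, the degree is 2 — two separate bowl-shaped sheets opening away from each other; a quadric.
Next, symmetries: the x ↦ −x reflection is a symmetry, so x appears only in even powers; mirror symmetry y ↦ −y ⇒ only even powers of y; mirror symmetry z ↦ −z ⇒ only even powers of z.
Next, from the visible intercepts: the surface avoids every integer x-axis point in the box; it misses every integer gridline on the y-axis.
Finally, fitting integer coefficients to these (and the overall shape) gives p.

2*x^2 + y^2 - 2*z^2 + 3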